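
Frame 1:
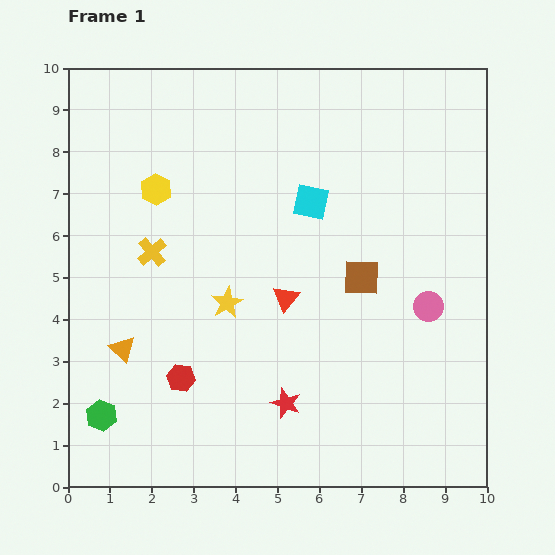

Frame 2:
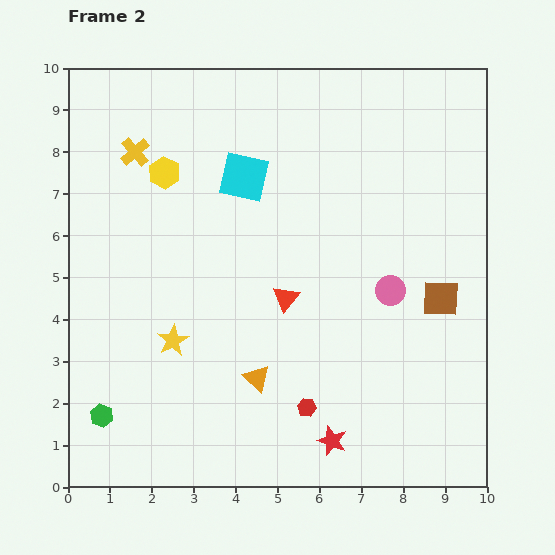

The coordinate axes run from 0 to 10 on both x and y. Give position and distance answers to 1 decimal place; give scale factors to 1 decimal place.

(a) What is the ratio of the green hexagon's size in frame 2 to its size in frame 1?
0.7×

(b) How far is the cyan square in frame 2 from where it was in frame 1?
1.7

The cyan square moved from (5.8, 6.8) to (4.2, 7.4), a distance of √(1.6² + 0.6²) ≈ 1.7.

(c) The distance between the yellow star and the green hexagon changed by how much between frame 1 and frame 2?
-1.5

Distance in frame 1: 4.0. Distance in frame 2: 2.5.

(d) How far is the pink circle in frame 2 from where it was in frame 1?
1.0

The pink circle moved from (8.6, 4.3) to (7.7, 4.7), a distance of √(0.9² + 0.4²) ≈ 1.0.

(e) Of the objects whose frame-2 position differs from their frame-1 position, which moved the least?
the yellow hexagon

(moved 0.4)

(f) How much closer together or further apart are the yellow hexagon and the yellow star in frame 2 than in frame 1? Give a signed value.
+0.8

Distance in frame 1: 3.2. Distance in frame 2: 4.0.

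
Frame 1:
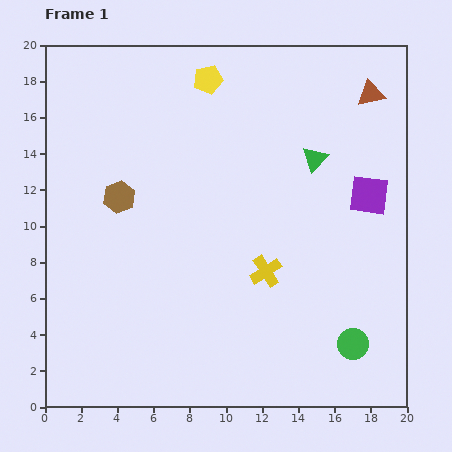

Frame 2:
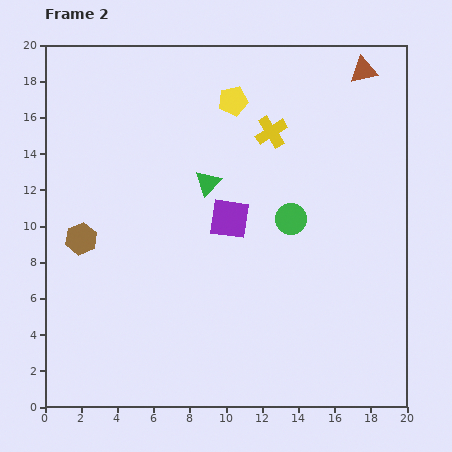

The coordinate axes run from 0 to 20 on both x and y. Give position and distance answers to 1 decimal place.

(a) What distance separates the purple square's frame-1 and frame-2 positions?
7.8

The purple square moved from (17.9, 11.7) to (10.2, 10.4), a distance of √(7.7² + 1.3²) ≈ 7.8.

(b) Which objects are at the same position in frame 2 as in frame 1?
none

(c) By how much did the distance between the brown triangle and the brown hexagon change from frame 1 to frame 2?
+3.2

Distance in frame 1: 15.0. Distance in frame 2: 18.2.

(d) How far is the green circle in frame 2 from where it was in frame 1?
7.7

The green circle moved from (17.0, 3.5) to (13.6, 10.4), a distance of √(3.4² + 6.9²) ≈ 7.7.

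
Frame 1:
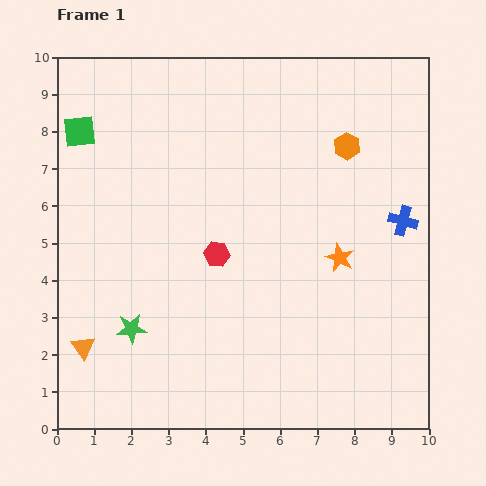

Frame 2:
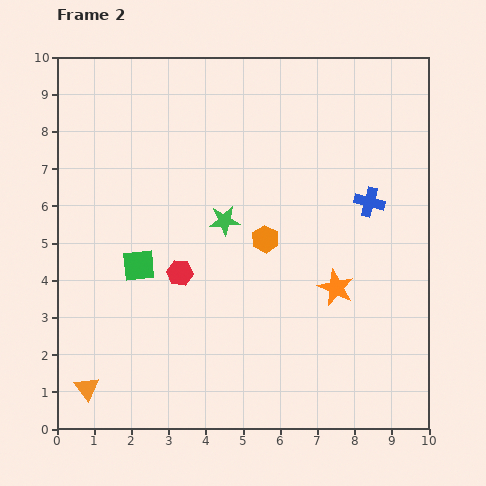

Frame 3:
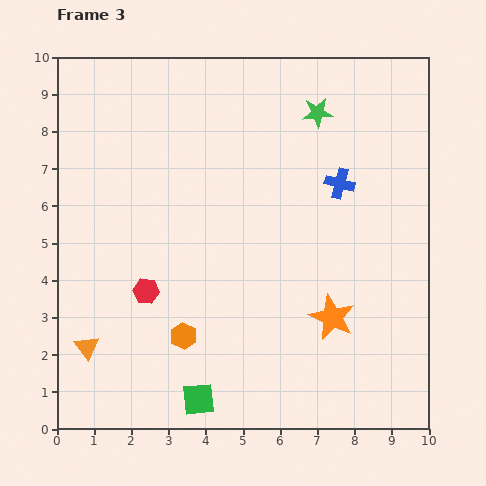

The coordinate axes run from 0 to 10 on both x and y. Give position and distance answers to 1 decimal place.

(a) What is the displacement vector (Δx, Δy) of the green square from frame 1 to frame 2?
(1.6, -3.6)

The green square was at (0.6, 8.0) in frame 1 and (2.2, 4.4) in frame 2.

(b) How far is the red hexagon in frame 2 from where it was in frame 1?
1.1

The red hexagon moved from (4.3, 4.7) to (3.3, 4.2), a distance of √(1.0² + 0.5²) ≈ 1.1.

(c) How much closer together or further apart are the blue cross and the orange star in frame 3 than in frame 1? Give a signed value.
+1.6

Distance in frame 1: 2.0. Distance in frame 3: 3.6.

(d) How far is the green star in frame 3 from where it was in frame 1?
7.7

The green star moved from (2.0, 2.7) to (7.0, 8.5), a distance of √(5.0² + 5.8²) ≈ 7.7.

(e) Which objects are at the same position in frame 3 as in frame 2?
none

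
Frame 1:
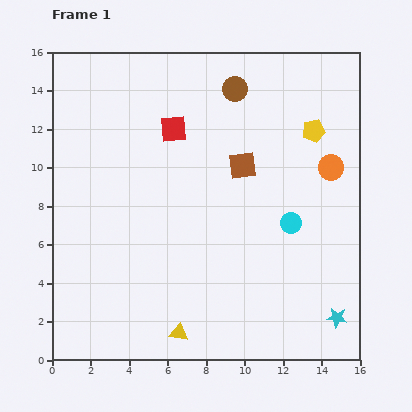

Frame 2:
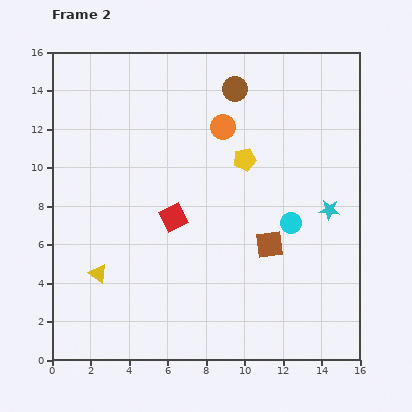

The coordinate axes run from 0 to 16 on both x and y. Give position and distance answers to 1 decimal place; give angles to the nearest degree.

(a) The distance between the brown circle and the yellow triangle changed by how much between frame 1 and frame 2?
-1.1

Distance in frame 1: 13.0. Distance in frame 2: 11.9.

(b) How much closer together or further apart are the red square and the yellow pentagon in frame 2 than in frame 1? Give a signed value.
-2.5

Distance in frame 1: 7.3. Distance in frame 2: 4.8.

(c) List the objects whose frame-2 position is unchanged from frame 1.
the brown circle, the cyan circle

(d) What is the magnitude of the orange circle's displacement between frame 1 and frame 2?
6.0

The orange circle moved from (14.5, 10.0) to (8.9, 12.1), a distance of √(5.6² + 2.1²) ≈ 6.0.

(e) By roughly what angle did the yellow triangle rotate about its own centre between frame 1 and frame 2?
27° clockwise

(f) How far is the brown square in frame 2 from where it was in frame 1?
4.3

The brown square moved from (9.9, 10.1) to (11.3, 6.0), a distance of √(1.4² + 4.1²) ≈ 4.3.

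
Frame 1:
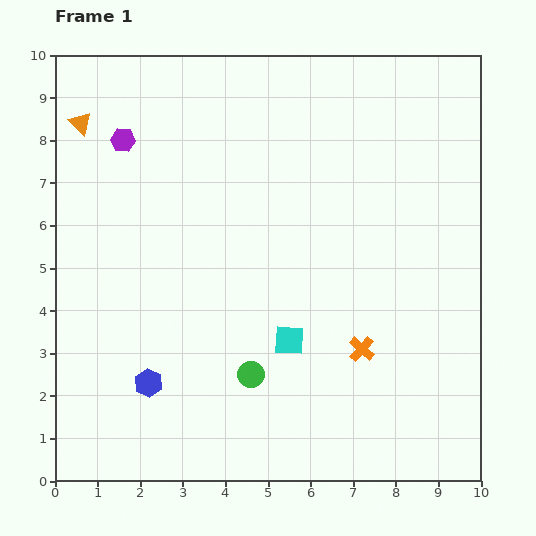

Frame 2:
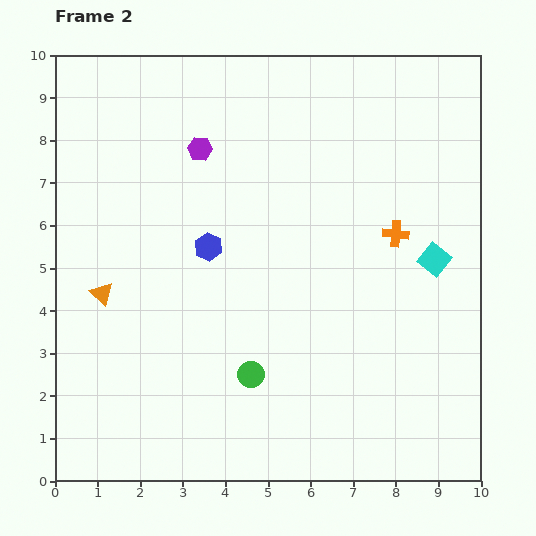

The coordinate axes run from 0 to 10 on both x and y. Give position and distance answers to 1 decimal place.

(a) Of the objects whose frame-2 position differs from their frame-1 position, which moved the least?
the purple hexagon

(moved 1.8)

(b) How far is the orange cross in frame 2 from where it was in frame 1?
2.8

The orange cross moved from (7.2, 3.1) to (8.0, 5.8), a distance of √(0.8² + 2.7²) ≈ 2.8.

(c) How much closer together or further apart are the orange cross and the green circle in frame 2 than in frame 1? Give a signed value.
+2.0

Distance in frame 1: 2.7. Distance in frame 2: 4.7.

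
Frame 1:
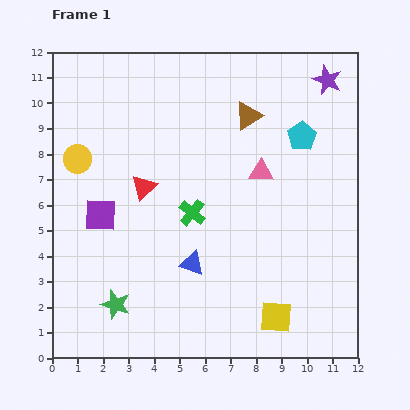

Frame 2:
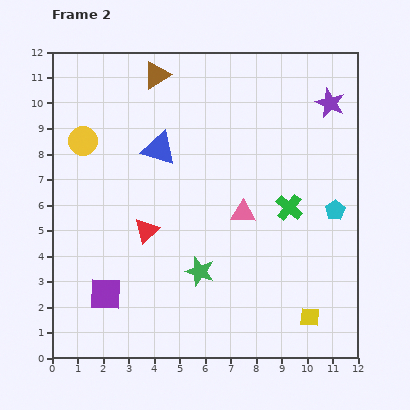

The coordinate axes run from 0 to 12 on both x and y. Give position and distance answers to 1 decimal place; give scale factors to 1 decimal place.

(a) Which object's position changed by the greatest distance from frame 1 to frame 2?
the blue triangle

(moved 4.7; next 3.9)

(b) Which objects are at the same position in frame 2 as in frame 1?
none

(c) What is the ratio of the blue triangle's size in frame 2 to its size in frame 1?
1.4×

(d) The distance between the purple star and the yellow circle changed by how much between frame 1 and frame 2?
-0.5

Distance in frame 1: 10.3. Distance in frame 2: 9.8.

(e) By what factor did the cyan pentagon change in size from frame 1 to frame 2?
0.7×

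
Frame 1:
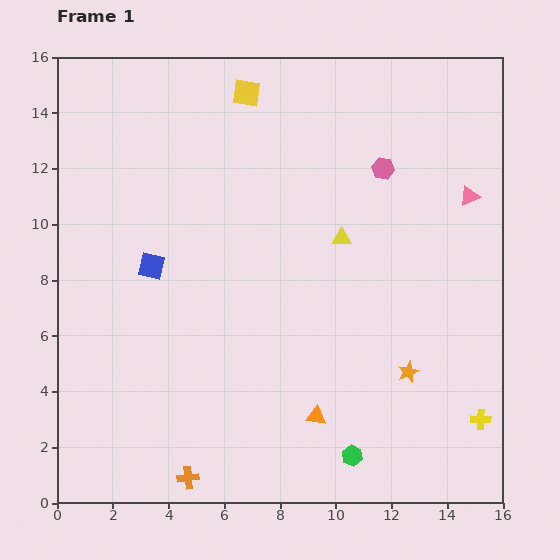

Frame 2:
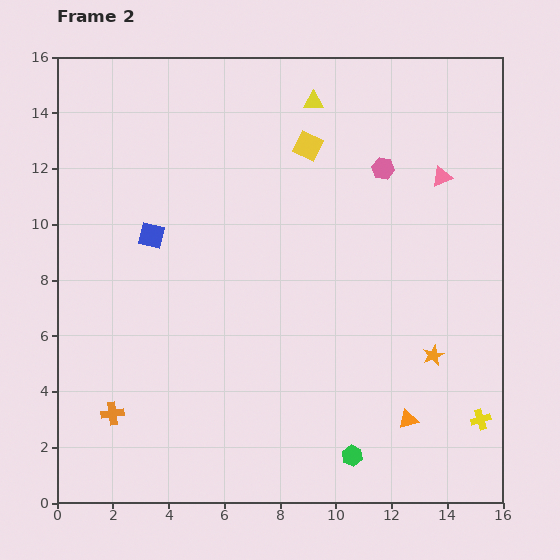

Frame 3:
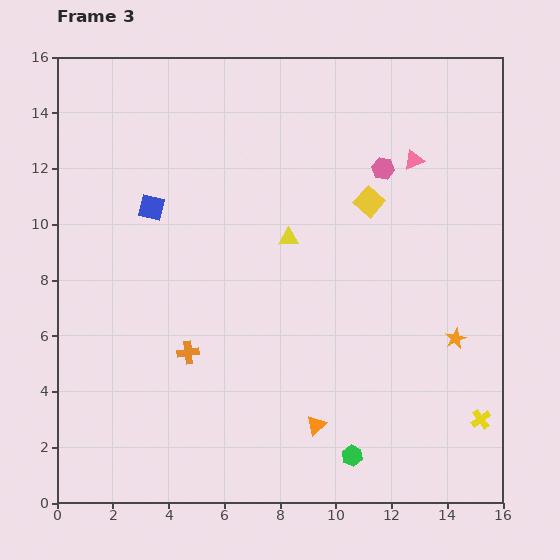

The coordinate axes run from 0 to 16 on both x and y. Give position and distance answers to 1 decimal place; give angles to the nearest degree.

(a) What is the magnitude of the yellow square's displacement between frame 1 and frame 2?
2.9

The yellow square moved from (6.8, 14.7) to (9.0, 12.8), a distance of √(2.2² + 1.9²) ≈ 2.9.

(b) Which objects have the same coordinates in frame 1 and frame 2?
the pink hexagon, the yellow cross, the green hexagon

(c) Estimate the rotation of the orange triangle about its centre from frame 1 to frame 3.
51° counter-clockwise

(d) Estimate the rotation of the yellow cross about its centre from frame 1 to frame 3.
38° counter-clockwise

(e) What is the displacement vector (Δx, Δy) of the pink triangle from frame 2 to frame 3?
(-1.0, 0.6)

The pink triangle was at (13.8, 11.7) in frame 2 and (12.8, 12.3) in frame 3.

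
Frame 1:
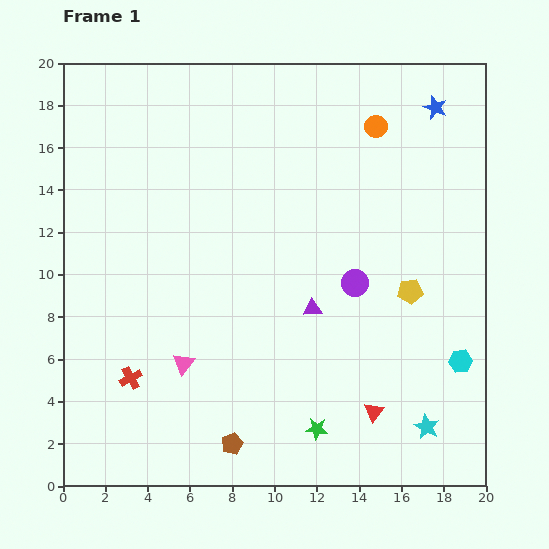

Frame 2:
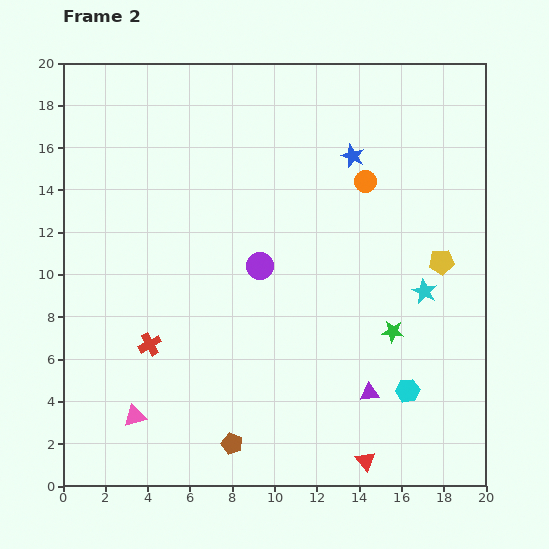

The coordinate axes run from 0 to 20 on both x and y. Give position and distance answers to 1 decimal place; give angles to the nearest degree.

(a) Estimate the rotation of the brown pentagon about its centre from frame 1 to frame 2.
28° counter-clockwise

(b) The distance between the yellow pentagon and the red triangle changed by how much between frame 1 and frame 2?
+4.2

Distance in frame 1: 5.9. Distance in frame 2: 10.1.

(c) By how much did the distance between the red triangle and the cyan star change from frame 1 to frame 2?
+5.9

Distance in frame 1: 2.6. Distance in frame 2: 8.5.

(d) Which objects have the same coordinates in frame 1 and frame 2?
the brown pentagon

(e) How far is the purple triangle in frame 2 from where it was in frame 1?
4.8

The purple triangle moved from (11.8, 8.4) to (14.5, 4.4), a distance of √(2.7² + 4.0²) ≈ 4.8.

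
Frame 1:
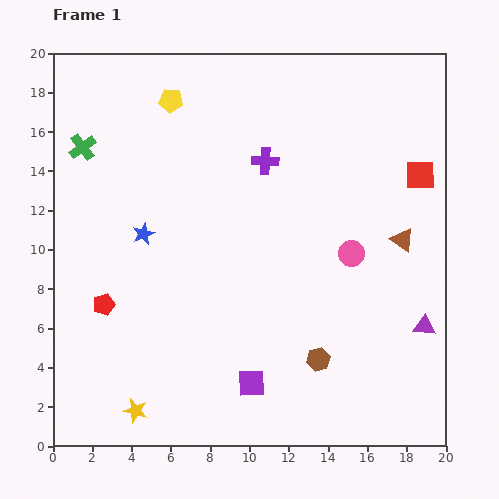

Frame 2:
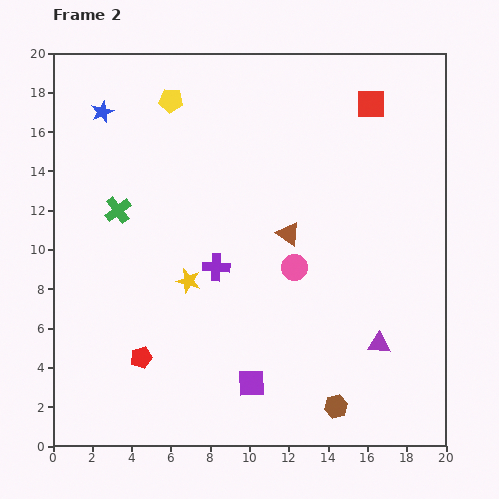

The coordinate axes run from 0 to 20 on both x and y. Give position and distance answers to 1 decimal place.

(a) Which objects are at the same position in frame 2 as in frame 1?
the yellow pentagon, the purple square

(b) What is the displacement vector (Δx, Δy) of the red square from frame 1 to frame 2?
(-2.5, 3.6)

The red square was at (18.7, 13.8) in frame 1 and (16.2, 17.4) in frame 2.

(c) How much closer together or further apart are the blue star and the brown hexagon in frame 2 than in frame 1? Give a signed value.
+8.1

Distance in frame 1: 11.0. Distance in frame 2: 19.1.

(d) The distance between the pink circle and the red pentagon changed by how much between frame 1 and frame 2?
-3.8

Distance in frame 1: 12.9. Distance in frame 2: 9.1.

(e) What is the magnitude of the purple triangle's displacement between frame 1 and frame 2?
2.5

The purple triangle moved from (18.9, 6.1) to (16.6, 5.2), a distance of √(2.3² + 0.9²) ≈ 2.5.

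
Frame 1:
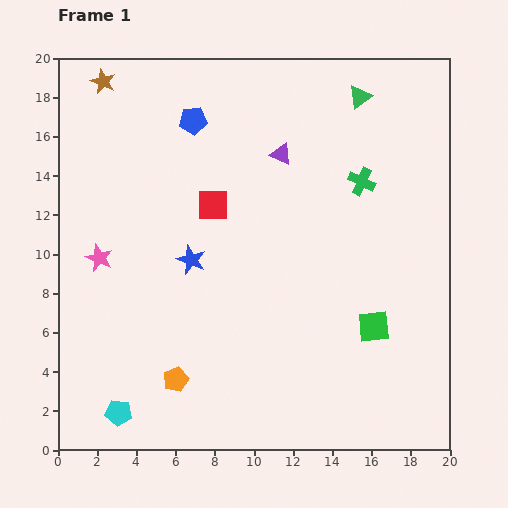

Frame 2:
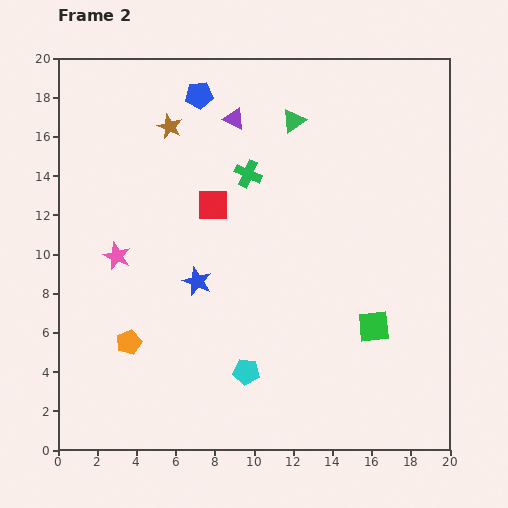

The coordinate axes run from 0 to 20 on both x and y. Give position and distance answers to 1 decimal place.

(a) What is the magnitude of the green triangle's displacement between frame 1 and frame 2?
3.6

The green triangle moved from (15.4, 18.0) to (12.0, 16.8), a distance of √(3.4² + 1.2²) ≈ 3.6.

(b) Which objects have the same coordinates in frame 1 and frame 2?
the green square, the red square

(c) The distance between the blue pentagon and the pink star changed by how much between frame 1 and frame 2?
+0.7

Distance in frame 1: 8.5. Distance in frame 2: 9.2.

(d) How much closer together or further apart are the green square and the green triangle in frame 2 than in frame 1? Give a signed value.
-0.4

Distance in frame 1: 11.7. Distance in frame 2: 11.3.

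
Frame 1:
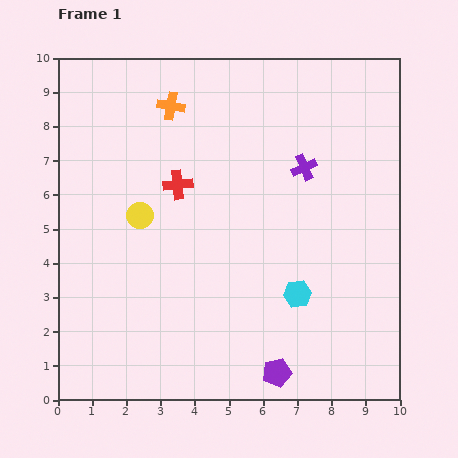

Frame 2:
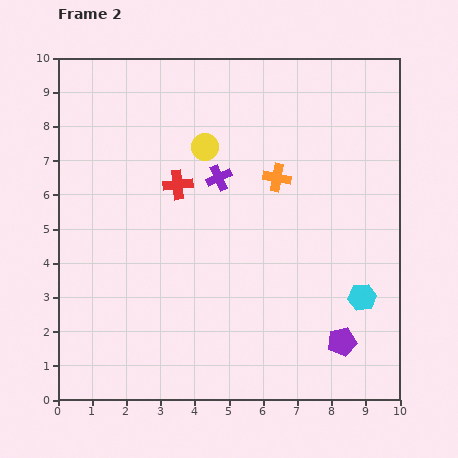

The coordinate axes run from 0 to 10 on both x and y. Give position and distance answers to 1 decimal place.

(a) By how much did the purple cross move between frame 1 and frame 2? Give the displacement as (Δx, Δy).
(-2.5, -0.3)

The purple cross was at (7.2, 6.8) in frame 1 and (4.7, 6.5) in frame 2.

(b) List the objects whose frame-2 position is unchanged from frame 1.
the red cross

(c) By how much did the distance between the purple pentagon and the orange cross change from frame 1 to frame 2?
-3.2

Distance in frame 1: 8.4. Distance in frame 2: 5.2.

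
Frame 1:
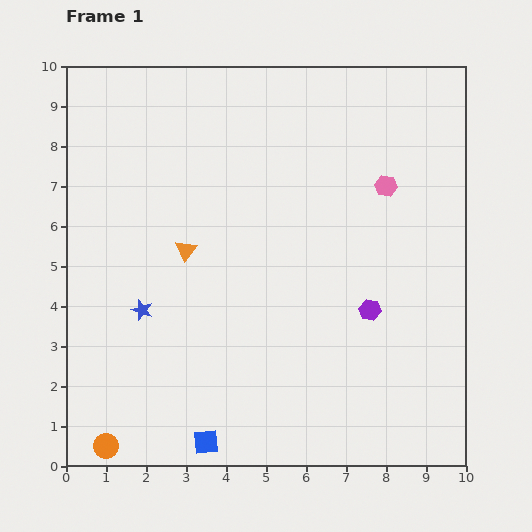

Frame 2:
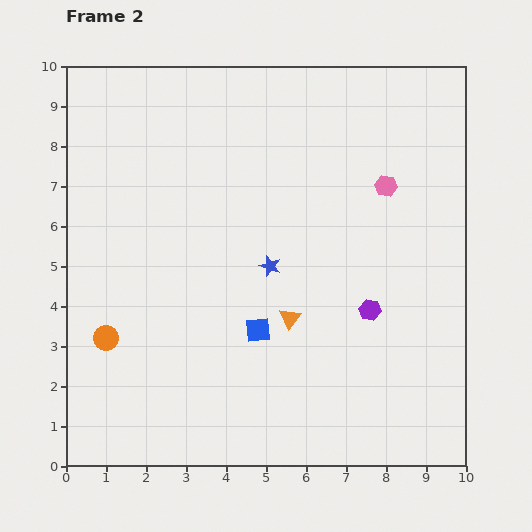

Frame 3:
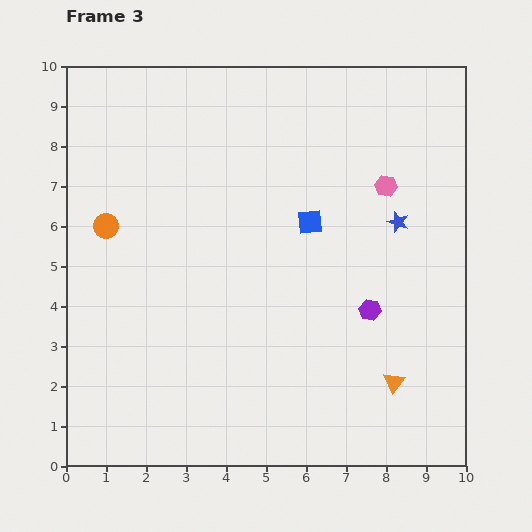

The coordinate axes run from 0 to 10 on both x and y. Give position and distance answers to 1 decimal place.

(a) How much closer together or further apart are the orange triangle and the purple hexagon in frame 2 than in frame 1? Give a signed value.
-2.8

Distance in frame 1: 4.8. Distance in frame 2: 2.0.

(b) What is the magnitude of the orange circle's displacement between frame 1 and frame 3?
5.5

The orange circle moved from (1.0, 0.5) to (1.0, 6.0), a distance of √(0.0² + 5.5²) ≈ 5.5.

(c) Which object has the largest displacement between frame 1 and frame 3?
the blue star

(moved 6.8; next 6.2)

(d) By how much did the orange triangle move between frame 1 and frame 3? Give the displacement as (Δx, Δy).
(5.2, -3.3)

The orange triangle was at (3.0, 5.4) in frame 1 and (8.2, 2.1) in frame 3.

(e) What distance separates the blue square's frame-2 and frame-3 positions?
3.0

The blue square moved from (4.8, 3.4) to (6.1, 6.1), a distance of √(1.3² + 2.7²) ≈ 3.0.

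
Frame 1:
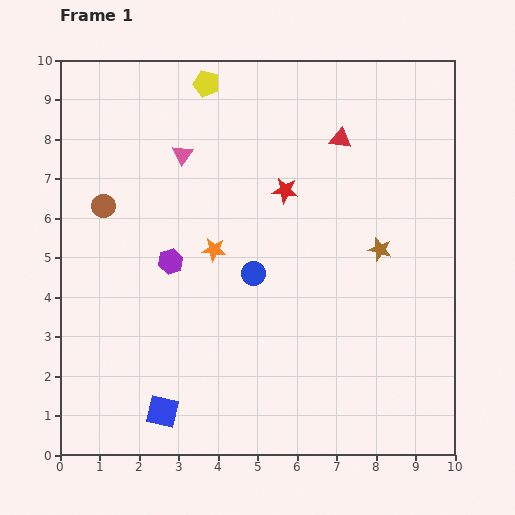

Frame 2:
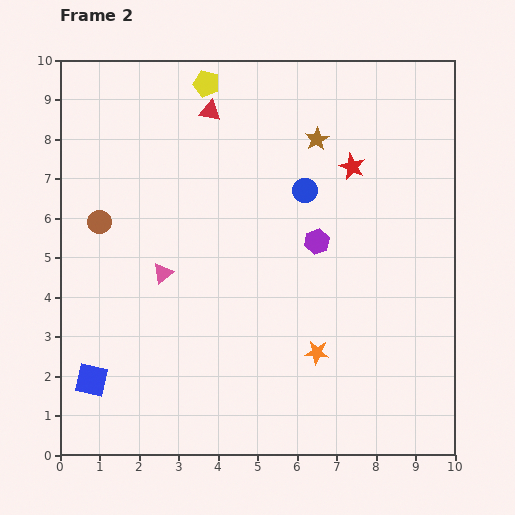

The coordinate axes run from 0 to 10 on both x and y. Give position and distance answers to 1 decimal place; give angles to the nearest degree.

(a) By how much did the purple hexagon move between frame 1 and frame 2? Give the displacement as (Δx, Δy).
(3.7, 0.5)

The purple hexagon was at (2.8, 4.9) in frame 1 and (6.5, 5.4) in frame 2.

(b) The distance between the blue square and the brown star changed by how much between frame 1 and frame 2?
+1.4

Distance in frame 1: 6.9. Distance in frame 2: 8.3.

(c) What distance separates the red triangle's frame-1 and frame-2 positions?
3.4

The red triangle moved from (7.1, 8.0) to (3.8, 8.7), a distance of √(3.3² + 0.7²) ≈ 3.4.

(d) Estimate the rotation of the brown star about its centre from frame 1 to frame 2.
27° clockwise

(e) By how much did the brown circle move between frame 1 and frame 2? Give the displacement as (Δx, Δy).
(-0.1, -0.4)

The brown circle was at (1.1, 6.3) in frame 1 and (1.0, 5.9) in frame 2.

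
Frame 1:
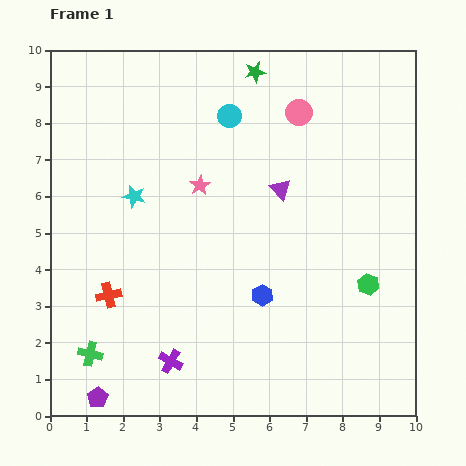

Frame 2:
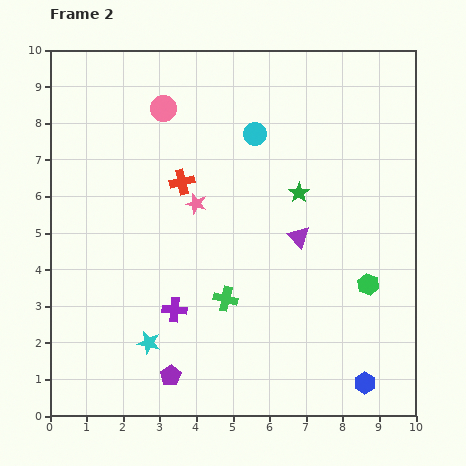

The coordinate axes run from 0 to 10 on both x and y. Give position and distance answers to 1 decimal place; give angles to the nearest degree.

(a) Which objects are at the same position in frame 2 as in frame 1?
the green hexagon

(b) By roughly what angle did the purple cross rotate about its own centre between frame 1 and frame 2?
24° counter-clockwise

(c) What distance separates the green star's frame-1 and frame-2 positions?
3.5

The green star moved from (5.6, 9.4) to (6.8, 6.1), a distance of √(1.2² + 3.3²) ≈ 3.5.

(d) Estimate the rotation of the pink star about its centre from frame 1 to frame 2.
26° counter-clockwise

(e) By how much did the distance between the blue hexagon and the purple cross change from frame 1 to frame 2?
+2.5

Distance in frame 1: 3.1. Distance in frame 2: 5.6.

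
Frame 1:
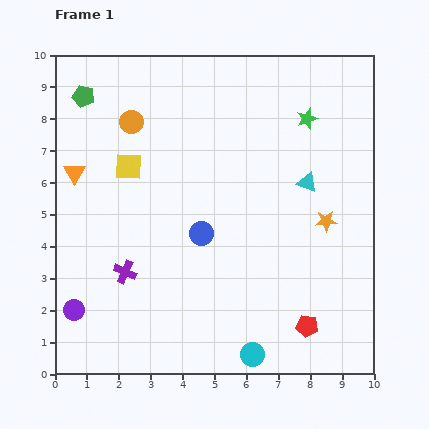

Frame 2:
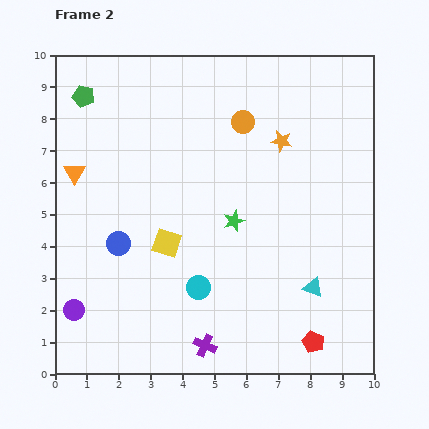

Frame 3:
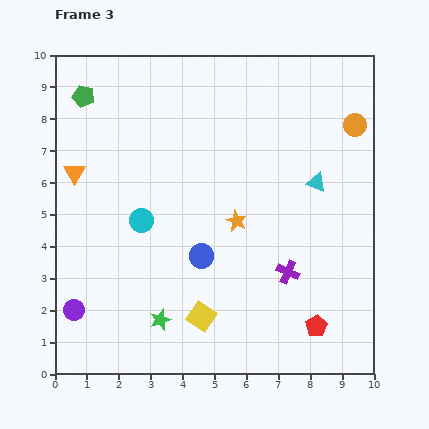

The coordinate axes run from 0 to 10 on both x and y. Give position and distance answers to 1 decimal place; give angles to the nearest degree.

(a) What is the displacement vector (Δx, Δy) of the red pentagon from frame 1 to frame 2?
(0.2, -0.5)

The red pentagon was at (7.9, 1.5) in frame 1 and (8.1, 1.0) in frame 2.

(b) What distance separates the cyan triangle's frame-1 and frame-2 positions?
3.3

The cyan triangle moved from (7.9, 6.0) to (8.1, 2.7), a distance of √(0.2² + 3.3²) ≈ 3.3.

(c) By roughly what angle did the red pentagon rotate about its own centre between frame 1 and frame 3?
30° clockwise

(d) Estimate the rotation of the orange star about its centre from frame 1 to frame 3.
30° clockwise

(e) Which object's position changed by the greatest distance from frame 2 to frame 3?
the green star

(moved 3.9; next 3.5)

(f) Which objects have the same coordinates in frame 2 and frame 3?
the orange triangle, the purple circle, the green pentagon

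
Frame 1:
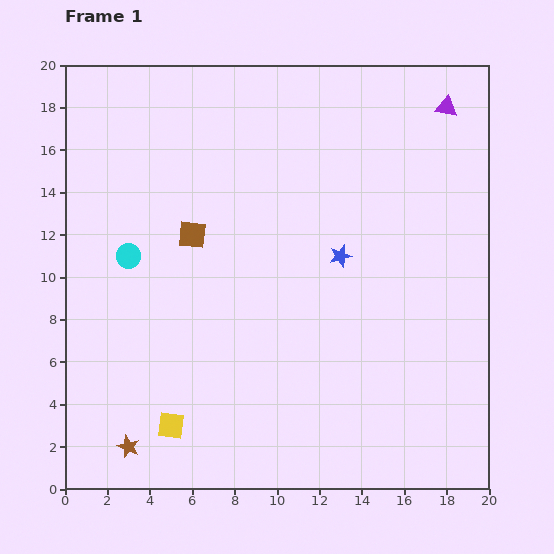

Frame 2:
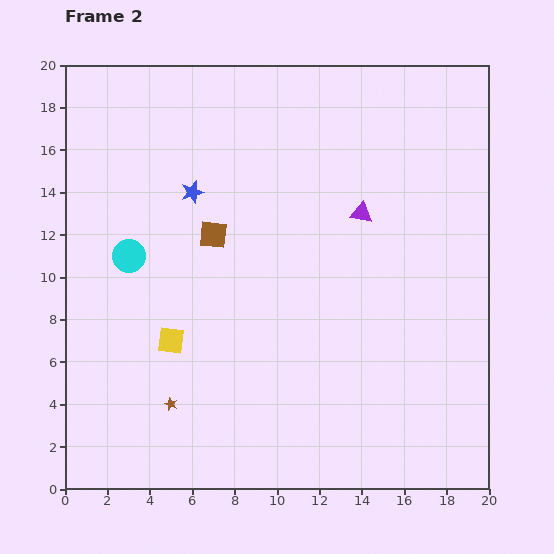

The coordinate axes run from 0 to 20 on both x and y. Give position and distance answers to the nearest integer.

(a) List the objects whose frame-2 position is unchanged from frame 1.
the cyan circle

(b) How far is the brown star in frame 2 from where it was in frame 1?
3

The brown star moved from (3, 2) to (5, 4), a distance of √(2² + 2²) ≈ 3.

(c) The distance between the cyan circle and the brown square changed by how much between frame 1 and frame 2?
+1

Distance in frame 1: 3. Distance in frame 2: 4.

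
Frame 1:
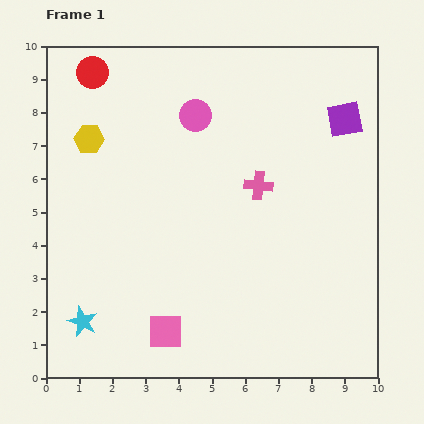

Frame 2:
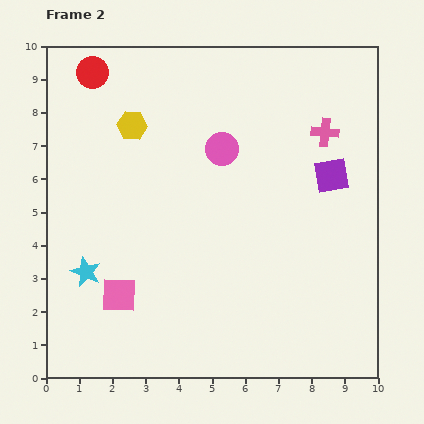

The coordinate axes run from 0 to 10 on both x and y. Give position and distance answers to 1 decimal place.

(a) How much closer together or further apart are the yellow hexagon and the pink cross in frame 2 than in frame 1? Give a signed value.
+0.5

Distance in frame 1: 5.3. Distance in frame 2: 5.8.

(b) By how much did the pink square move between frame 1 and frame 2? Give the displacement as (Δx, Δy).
(-1.4, 1.1)

The pink square was at (3.6, 1.4) in frame 1 and (2.2, 2.5) in frame 2.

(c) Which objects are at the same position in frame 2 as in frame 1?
the red circle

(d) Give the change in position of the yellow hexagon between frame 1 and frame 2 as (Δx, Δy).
(1.3, 0.4)

The yellow hexagon was at (1.3, 7.2) in frame 1 and (2.6, 7.6) in frame 2.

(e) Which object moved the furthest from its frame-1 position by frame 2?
the pink cross

(moved 2.6; next 1.8)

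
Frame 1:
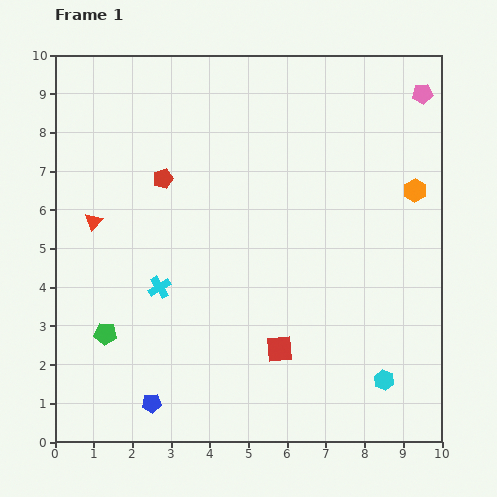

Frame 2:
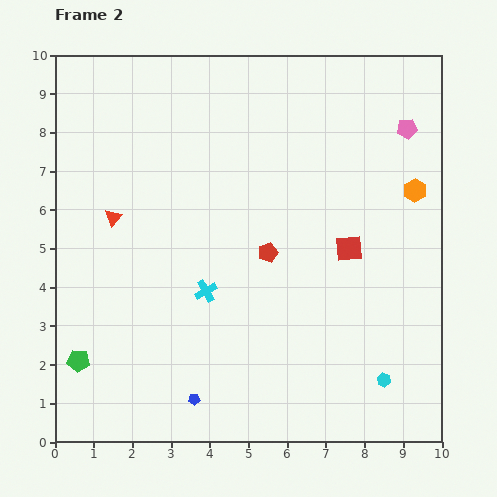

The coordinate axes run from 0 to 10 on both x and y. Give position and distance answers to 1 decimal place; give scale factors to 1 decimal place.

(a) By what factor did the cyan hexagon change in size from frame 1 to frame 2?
0.7×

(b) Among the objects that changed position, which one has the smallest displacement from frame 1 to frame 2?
the red triangle

(moved 0.5)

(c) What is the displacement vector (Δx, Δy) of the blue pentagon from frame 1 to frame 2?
(1.1, 0.1)

The blue pentagon was at (2.5, 1.0) in frame 1 and (3.6, 1.1) in frame 2.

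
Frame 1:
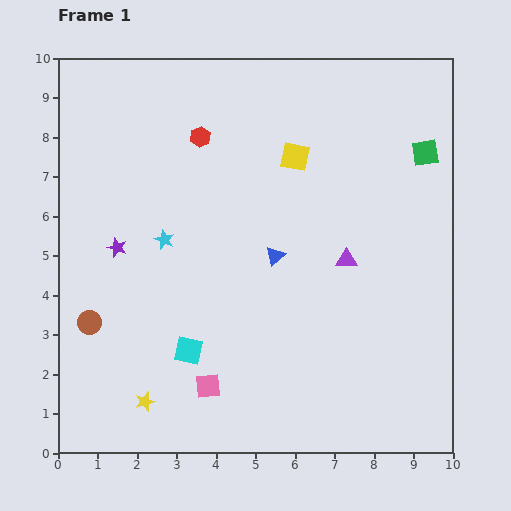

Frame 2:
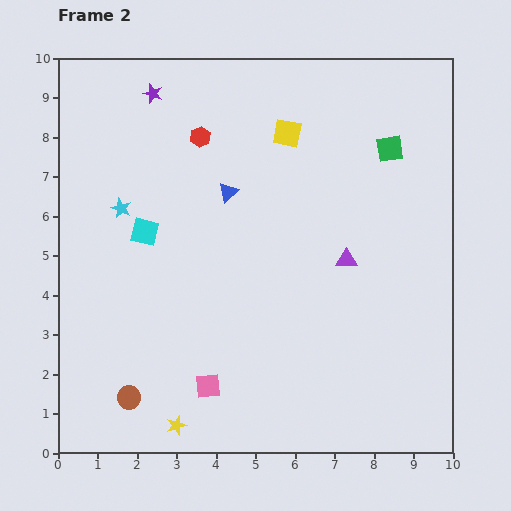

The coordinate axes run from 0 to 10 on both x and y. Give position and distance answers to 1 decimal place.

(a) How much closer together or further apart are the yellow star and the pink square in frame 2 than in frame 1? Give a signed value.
-0.3

Distance in frame 1: 1.6. Distance in frame 2: 1.3.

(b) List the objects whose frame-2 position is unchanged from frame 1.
the purple triangle, the red hexagon, the pink square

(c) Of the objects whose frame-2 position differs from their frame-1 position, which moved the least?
the yellow square

(moved 0.6)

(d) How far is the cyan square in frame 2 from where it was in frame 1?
3.2

The cyan square moved from (3.3, 2.6) to (2.2, 5.6), a distance of √(1.1² + 3.0²) ≈ 3.2.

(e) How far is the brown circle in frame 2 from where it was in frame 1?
2.1

The brown circle moved from (0.8, 3.3) to (1.8, 1.4), a distance of √(1.0² + 1.9²) ≈ 2.1.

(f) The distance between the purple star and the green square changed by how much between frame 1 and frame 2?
-2.0

Distance in frame 1: 8.2. Distance in frame 2: 6.2.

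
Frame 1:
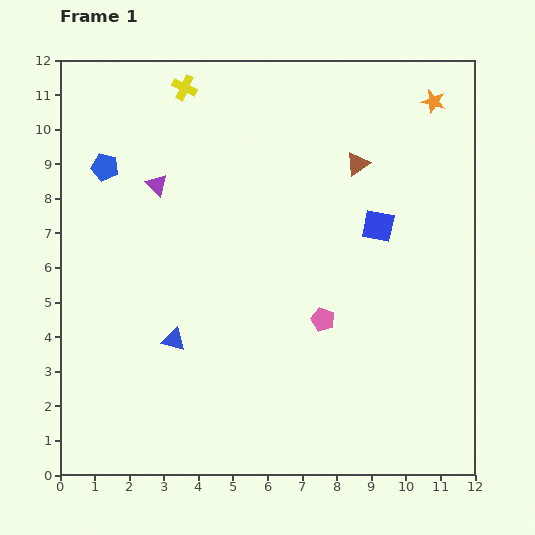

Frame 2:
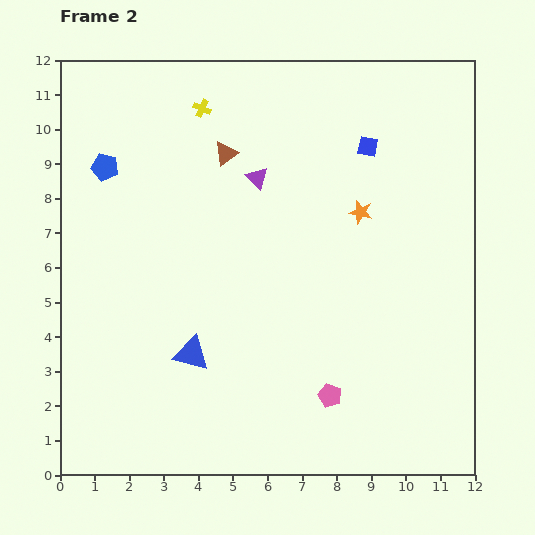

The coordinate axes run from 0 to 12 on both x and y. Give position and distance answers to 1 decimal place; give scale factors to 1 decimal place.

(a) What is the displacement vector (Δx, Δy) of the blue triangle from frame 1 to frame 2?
(0.5, -0.4)

The blue triangle was at (3.3, 3.9) in frame 1 and (3.8, 3.5) in frame 2.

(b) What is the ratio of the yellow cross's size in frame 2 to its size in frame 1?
0.7×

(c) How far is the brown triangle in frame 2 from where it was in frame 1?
3.8

The brown triangle moved from (8.6, 9.0) to (4.8, 9.3), a distance of √(3.8² + 0.3²) ≈ 3.8.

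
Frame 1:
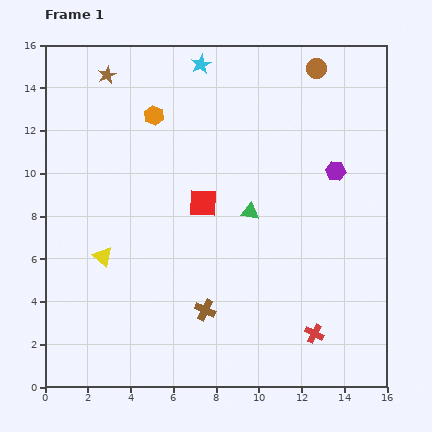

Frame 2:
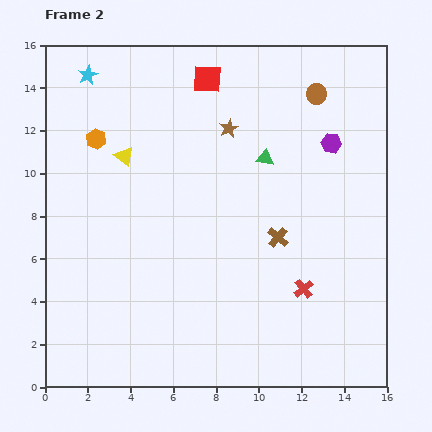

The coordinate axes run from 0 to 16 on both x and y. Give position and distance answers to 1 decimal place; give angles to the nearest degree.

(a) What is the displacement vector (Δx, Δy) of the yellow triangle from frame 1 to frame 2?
(1.0, 4.7)

The yellow triangle was at (2.7, 6.1) in frame 1 and (3.7, 10.8) in frame 2.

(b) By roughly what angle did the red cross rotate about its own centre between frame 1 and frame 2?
24° clockwise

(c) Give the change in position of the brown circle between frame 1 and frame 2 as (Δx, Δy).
(0.0, -1.2)

The brown circle was at (12.7, 14.9) in frame 1 and (12.7, 13.7) in frame 2.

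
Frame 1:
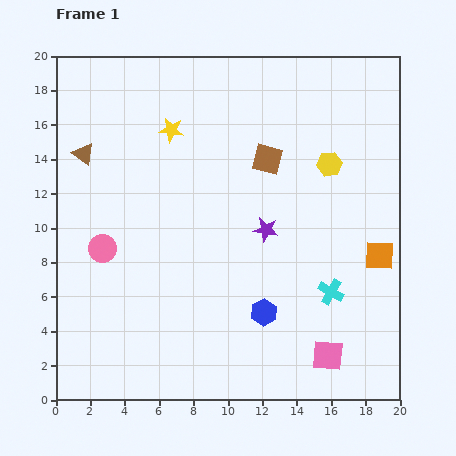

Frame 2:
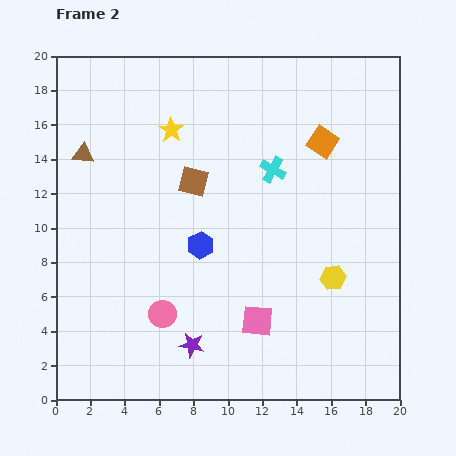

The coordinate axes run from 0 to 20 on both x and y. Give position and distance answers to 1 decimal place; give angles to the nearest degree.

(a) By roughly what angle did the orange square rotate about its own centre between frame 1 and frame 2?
32° clockwise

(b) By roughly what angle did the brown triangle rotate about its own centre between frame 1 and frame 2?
30° counter-clockwise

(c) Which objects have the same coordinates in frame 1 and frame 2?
the brown triangle, the yellow star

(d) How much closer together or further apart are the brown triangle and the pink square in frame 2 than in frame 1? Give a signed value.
-4.4

Distance in frame 1: 18.4. Distance in frame 2: 14.0.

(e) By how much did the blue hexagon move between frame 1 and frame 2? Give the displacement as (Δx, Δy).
(-3.7, 3.9)

The blue hexagon was at (12.1, 5.1) in frame 1 and (8.4, 9.0) in frame 2.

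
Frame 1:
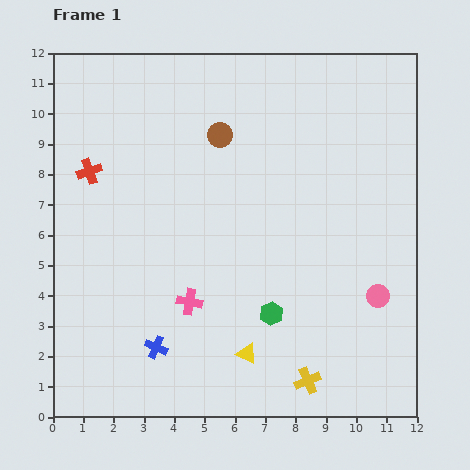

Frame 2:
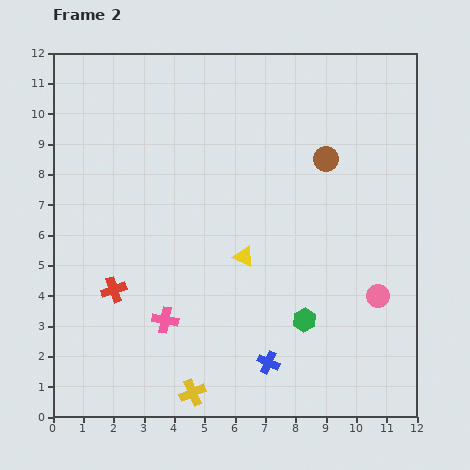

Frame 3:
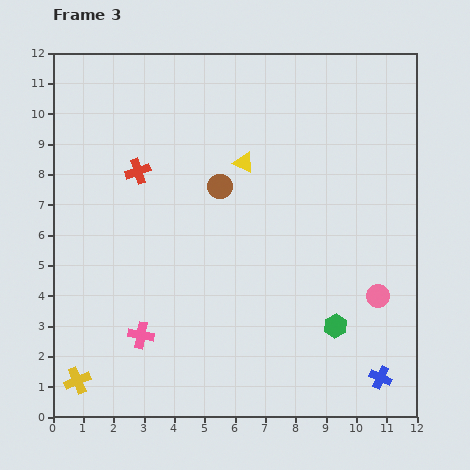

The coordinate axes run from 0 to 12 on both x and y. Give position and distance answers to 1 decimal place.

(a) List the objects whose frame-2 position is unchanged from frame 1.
the pink circle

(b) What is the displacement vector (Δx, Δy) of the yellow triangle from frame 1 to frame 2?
(-0.1, 3.2)

The yellow triangle was at (6.4, 2.1) in frame 1 and (6.3, 5.3) in frame 2.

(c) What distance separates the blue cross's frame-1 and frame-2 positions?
3.7

The blue cross moved from (3.4, 2.3) to (7.1, 1.8), a distance of √(3.7² + 0.5²) ≈ 3.7.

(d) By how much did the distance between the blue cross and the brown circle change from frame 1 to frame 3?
+0.9

Distance in frame 1: 7.3. Distance in frame 3: 8.2.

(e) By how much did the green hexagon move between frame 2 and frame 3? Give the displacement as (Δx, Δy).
(1.0, -0.2)

The green hexagon was at (8.3, 3.2) in frame 2 and (9.3, 3.0) in frame 3.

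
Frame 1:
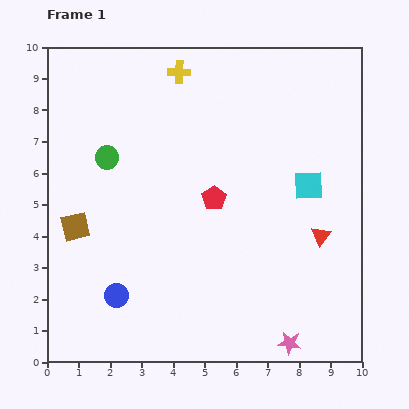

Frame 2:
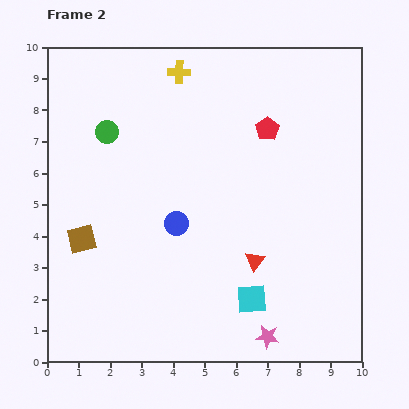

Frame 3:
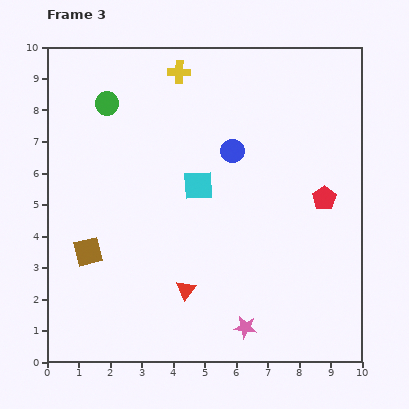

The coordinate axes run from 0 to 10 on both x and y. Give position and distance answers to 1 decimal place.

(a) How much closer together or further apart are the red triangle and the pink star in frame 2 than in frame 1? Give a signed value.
-1.1

Distance in frame 1: 3.5. Distance in frame 2: 2.4.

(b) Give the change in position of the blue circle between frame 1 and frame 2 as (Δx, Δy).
(1.9, 2.3)

The blue circle was at (2.2, 2.1) in frame 1 and (4.1, 4.4) in frame 2.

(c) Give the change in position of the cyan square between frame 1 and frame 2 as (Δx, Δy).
(-1.8, -3.6)

The cyan square was at (8.3, 5.6) in frame 1 and (6.5, 2.0) in frame 2.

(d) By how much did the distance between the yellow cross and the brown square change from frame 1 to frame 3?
+0.5

Distance in frame 1: 5.9. Distance in frame 3: 6.4.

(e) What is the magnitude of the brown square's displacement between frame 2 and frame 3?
0.4

The brown square moved from (1.1, 3.9) to (1.3, 3.5), a distance of √(0.2² + 0.4²) ≈ 0.4.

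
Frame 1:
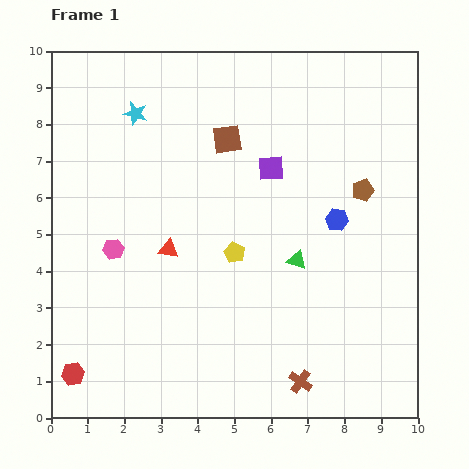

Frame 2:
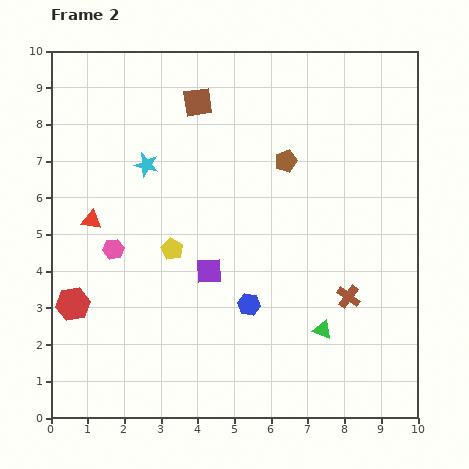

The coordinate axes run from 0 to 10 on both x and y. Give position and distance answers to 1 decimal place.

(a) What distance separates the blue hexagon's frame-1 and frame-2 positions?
3.3

The blue hexagon moved from (7.8, 5.4) to (5.4, 3.1), a distance of √(2.4² + 2.3²) ≈ 3.3.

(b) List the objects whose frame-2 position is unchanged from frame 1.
the pink hexagon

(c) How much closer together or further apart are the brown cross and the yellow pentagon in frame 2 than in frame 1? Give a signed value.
+1.1

Distance in frame 1: 3.9. Distance in frame 2: 5.0.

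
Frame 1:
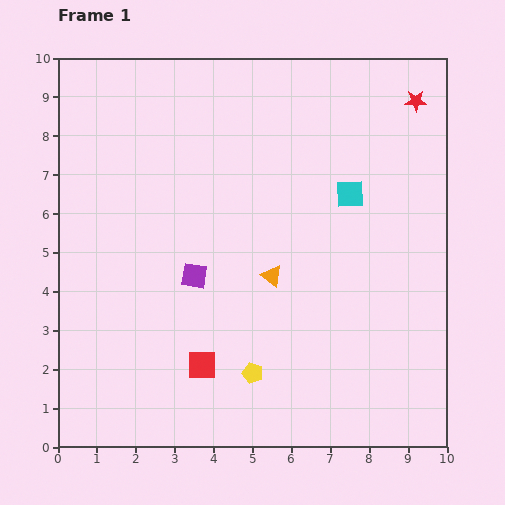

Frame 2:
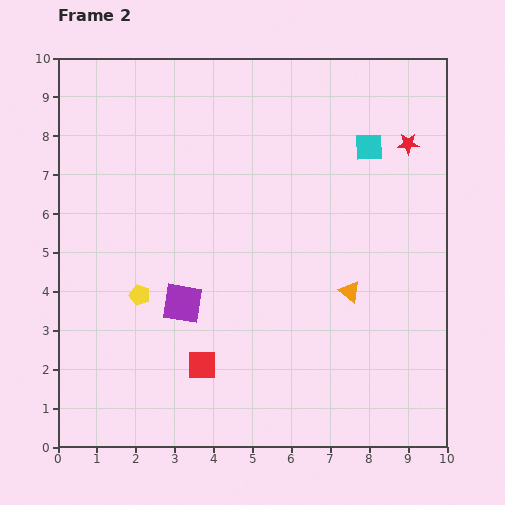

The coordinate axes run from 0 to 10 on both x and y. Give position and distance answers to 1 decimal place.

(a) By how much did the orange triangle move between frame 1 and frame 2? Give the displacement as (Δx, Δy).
(2.0, -0.4)

The orange triangle was at (5.5, 4.4) in frame 1 and (7.5, 4.0) in frame 2.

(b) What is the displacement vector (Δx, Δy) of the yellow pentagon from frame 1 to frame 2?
(-2.9, 2.0)

The yellow pentagon was at (5.0, 1.9) in frame 1 and (2.1, 3.9) in frame 2.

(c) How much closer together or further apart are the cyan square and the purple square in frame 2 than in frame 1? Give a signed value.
+1.7

Distance in frame 1: 4.5. Distance in frame 2: 6.2.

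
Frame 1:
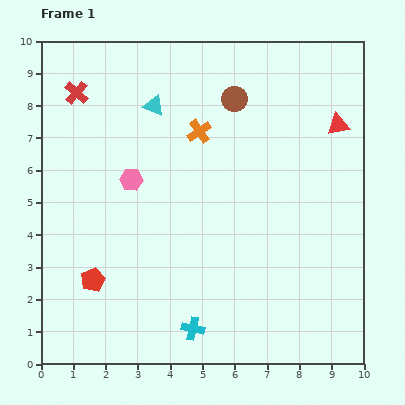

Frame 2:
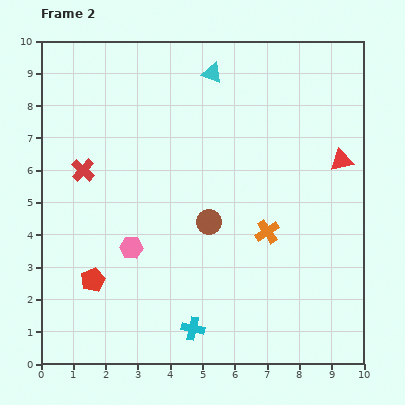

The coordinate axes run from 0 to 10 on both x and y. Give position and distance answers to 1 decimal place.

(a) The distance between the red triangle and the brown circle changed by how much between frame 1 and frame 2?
+1.2

Distance in frame 1: 3.3. Distance in frame 2: 4.5.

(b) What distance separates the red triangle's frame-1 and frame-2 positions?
1.1

The red triangle moved from (9.2, 7.4) to (9.3, 6.3), a distance of √(0.1² + 1.1²) ≈ 1.1.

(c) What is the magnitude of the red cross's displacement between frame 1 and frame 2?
2.4

The red cross moved from (1.1, 8.4) to (1.3, 6.0), a distance of √(0.2² + 2.4²) ≈ 2.4.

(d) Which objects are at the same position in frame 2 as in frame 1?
the cyan cross, the red pentagon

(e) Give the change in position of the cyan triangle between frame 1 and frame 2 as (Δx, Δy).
(1.8, 1.0)

The cyan triangle was at (3.5, 8.0) in frame 1 and (5.3, 9.0) in frame 2.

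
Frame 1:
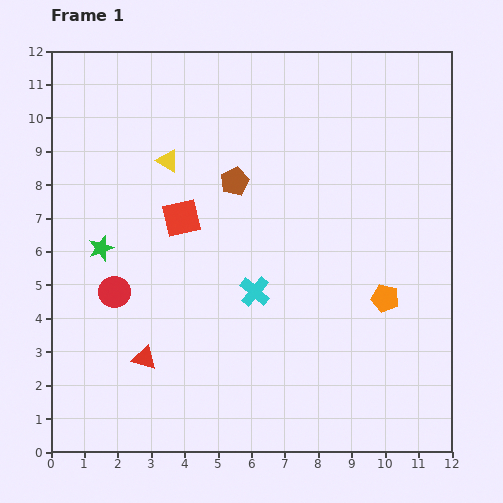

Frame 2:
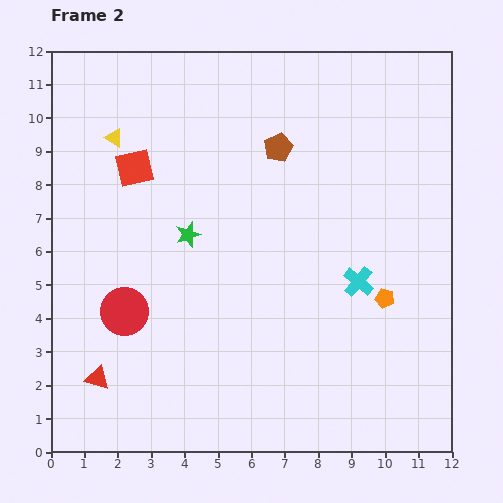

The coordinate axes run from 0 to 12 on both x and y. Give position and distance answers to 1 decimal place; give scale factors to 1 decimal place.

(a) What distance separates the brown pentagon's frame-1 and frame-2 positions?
1.6

The brown pentagon moved from (5.5, 8.1) to (6.8, 9.1), a distance of √(1.3² + 1.0²) ≈ 1.6.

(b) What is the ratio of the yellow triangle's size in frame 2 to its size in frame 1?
0.8×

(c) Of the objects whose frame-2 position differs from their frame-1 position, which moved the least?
the red circle

(moved 0.7)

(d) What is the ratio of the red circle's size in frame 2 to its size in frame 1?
1.5×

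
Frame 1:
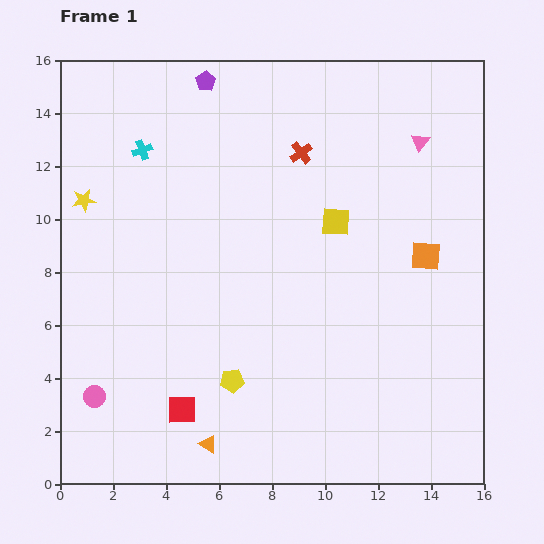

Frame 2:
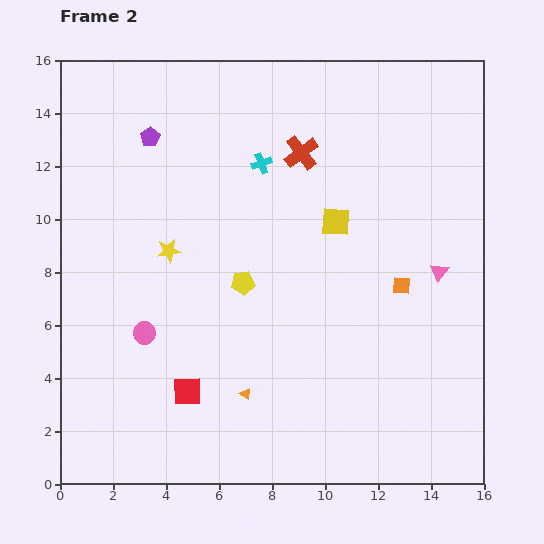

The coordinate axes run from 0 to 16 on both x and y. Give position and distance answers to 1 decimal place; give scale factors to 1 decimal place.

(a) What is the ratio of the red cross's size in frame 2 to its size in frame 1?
1.6×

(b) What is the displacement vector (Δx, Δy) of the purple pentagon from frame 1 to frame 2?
(-2.1, -2.1)

The purple pentagon was at (5.5, 15.2) in frame 1 and (3.4, 13.1) in frame 2.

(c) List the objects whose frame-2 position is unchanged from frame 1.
the red cross, the yellow square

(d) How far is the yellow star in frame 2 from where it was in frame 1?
3.7

The yellow star moved from (0.9, 10.7) to (4.1, 8.8), a distance of √(3.2² + 1.9²) ≈ 3.7.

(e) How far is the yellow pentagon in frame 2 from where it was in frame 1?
3.7

The yellow pentagon moved from (6.5, 3.9) to (6.9, 7.6), a distance of √(0.4² + 3.7²) ≈ 3.7.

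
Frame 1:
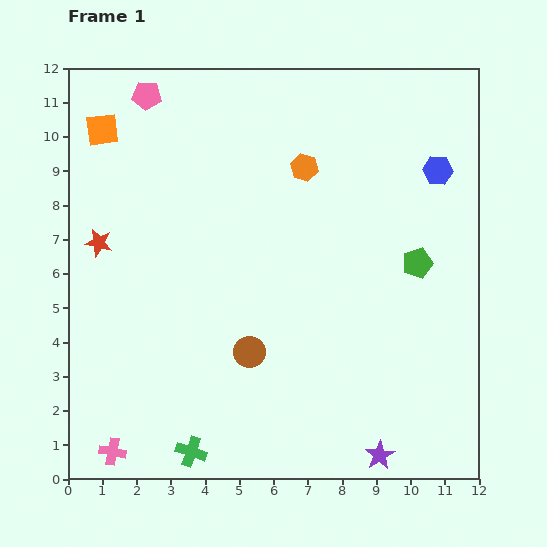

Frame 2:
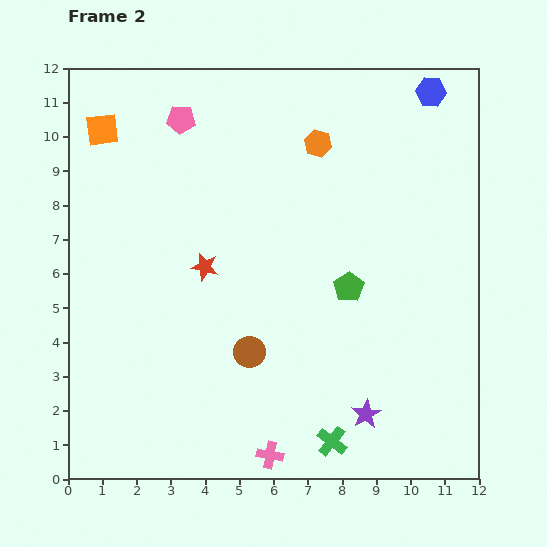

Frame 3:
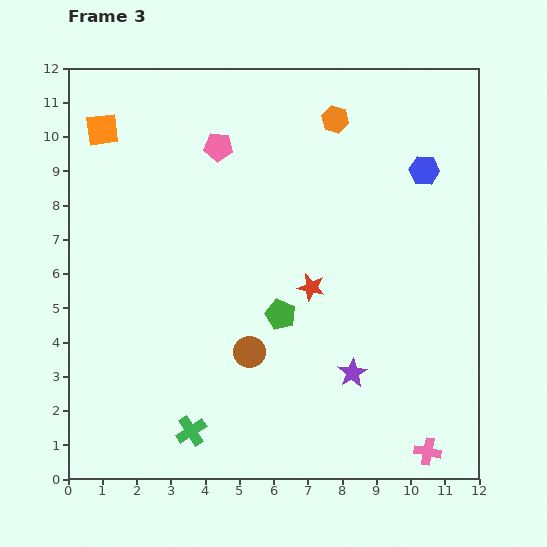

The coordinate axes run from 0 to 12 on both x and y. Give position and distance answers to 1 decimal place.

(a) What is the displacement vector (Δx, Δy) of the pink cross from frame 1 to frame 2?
(4.6, -0.1)

The pink cross was at (1.3, 0.8) in frame 1 and (5.9, 0.7) in frame 2.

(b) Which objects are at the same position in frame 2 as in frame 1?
the orange square, the brown circle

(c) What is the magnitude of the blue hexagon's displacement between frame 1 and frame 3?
0.4

The blue hexagon moved from (10.8, 9.0) to (10.4, 9.0), a distance of √(0.4² + 0.0²) ≈ 0.4.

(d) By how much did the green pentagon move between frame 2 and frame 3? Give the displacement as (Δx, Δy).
(-2.0, -0.8)

The green pentagon was at (8.2, 5.6) in frame 2 and (6.2, 4.8) in frame 3.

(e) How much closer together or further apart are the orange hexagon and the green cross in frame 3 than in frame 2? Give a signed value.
+1.3

Distance in frame 2: 8.7. Distance in frame 3: 10.0.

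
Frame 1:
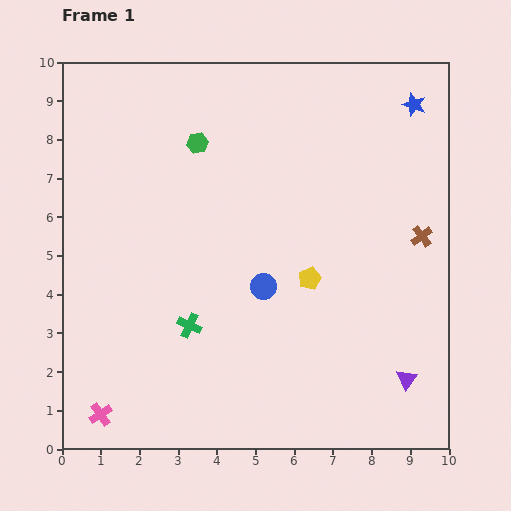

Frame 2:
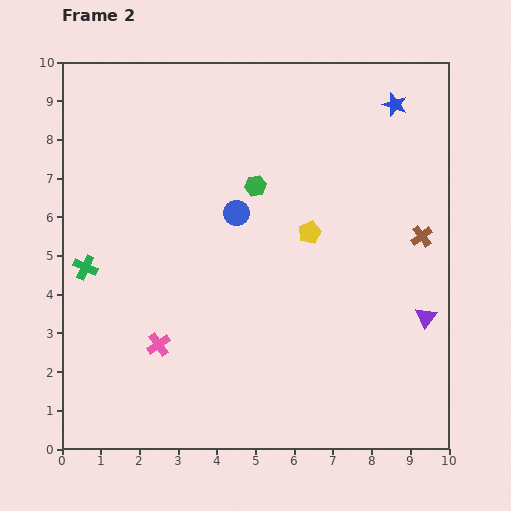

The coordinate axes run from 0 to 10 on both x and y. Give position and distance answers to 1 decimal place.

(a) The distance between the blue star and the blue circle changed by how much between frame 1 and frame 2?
-1.1

Distance in frame 1: 6.1. Distance in frame 2: 5.0.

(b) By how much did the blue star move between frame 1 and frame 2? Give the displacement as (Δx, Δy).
(-0.5, 0.0)

The blue star was at (9.1, 8.9) in frame 1 and (8.6, 8.9) in frame 2.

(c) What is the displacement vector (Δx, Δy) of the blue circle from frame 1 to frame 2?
(-0.7, 1.9)

The blue circle was at (5.2, 4.2) in frame 1 and (4.5, 6.1) in frame 2.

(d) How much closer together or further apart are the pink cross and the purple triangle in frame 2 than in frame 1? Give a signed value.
-1.1

Distance in frame 1: 8.0. Distance in frame 2: 6.9.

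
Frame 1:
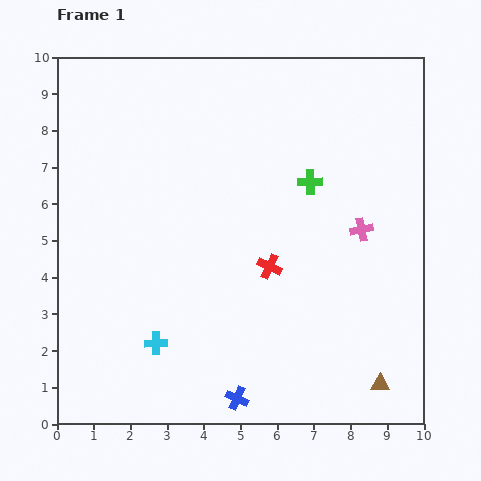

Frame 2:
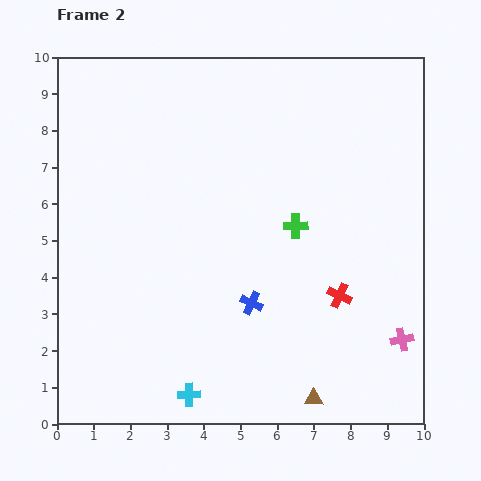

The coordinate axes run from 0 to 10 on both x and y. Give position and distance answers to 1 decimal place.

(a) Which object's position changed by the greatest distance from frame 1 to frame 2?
the pink cross

(moved 3.2; next 2.6)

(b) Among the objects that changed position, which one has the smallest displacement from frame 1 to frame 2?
the green cross

(moved 1.3)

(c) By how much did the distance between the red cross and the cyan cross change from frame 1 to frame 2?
+1.2

Distance in frame 1: 3.7. Distance in frame 2: 4.9.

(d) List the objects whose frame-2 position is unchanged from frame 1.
none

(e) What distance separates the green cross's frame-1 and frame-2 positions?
1.3

The green cross moved from (6.9, 6.6) to (6.5, 5.4), a distance of √(0.4² + 1.2²) ≈ 1.3.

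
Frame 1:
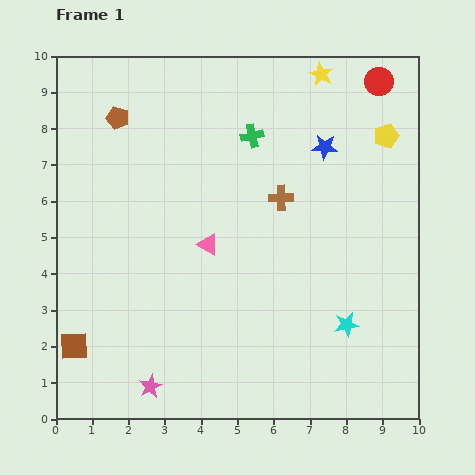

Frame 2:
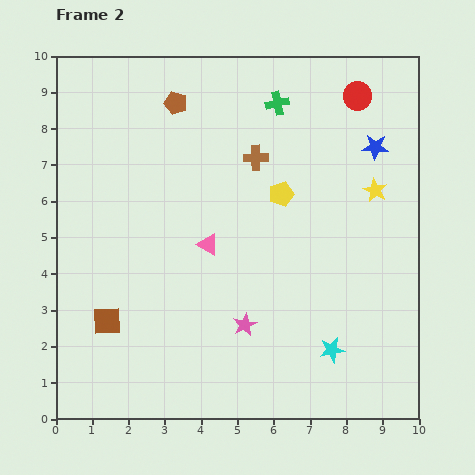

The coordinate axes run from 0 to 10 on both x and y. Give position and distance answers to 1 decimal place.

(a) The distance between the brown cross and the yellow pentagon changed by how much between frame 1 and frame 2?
-2.2

Distance in frame 1: 3.4. Distance in frame 2: 1.2.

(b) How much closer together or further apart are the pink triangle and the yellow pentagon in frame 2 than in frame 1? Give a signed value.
-3.3

Distance in frame 1: 5.7. Distance in frame 2: 2.4.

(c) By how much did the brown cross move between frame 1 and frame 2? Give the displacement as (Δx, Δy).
(-0.7, 1.1)

The brown cross was at (6.2, 6.1) in frame 1 and (5.5, 7.2) in frame 2.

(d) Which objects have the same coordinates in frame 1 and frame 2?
the pink triangle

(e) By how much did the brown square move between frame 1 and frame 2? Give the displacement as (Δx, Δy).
(0.9, 0.7)

The brown square was at (0.5, 2.0) in frame 1 and (1.4, 2.7) in frame 2.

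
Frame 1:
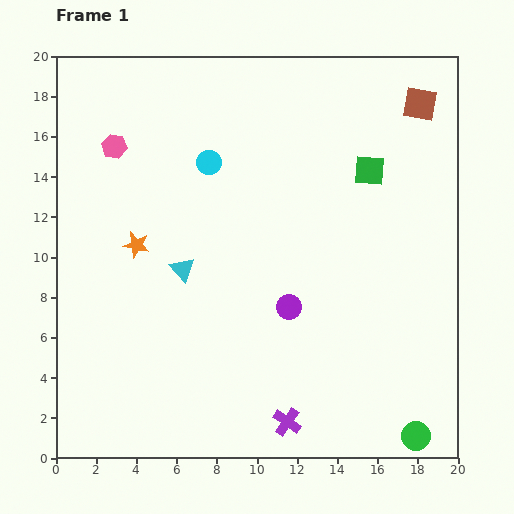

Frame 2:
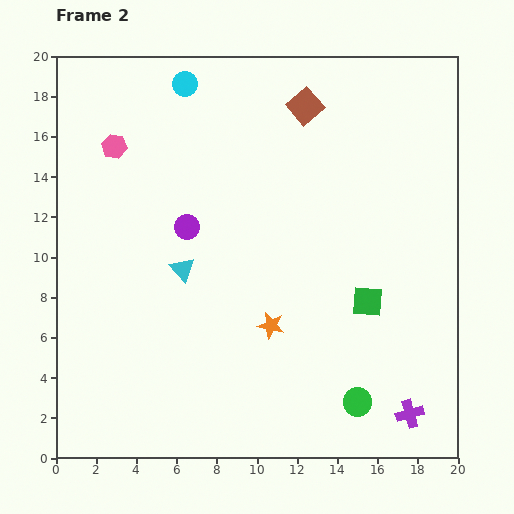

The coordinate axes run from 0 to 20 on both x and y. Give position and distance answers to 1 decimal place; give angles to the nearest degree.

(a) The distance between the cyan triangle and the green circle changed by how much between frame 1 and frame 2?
-3.4

Distance in frame 1: 14.3. Distance in frame 2: 10.9.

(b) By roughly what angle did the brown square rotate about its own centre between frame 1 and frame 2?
39° clockwise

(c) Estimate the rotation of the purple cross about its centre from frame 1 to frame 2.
39° clockwise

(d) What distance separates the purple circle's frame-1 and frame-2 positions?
6.5

The purple circle moved from (11.6, 7.5) to (6.5, 11.5), a distance of √(5.1² + 4.0²) ≈ 6.5.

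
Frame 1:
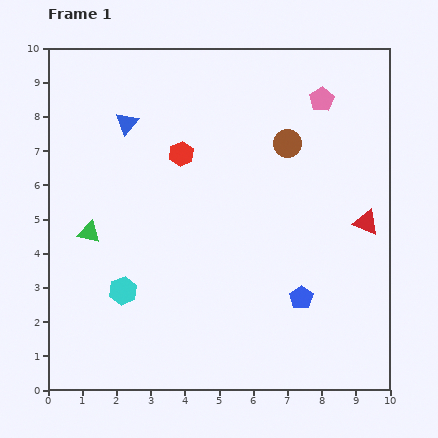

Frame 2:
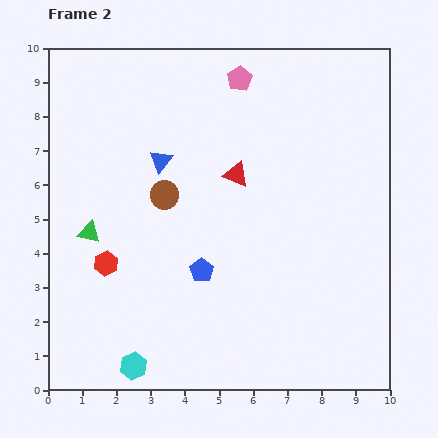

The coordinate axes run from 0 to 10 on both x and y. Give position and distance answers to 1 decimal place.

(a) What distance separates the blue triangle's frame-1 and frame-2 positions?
1.5

The blue triangle moved from (2.3, 7.8) to (3.3, 6.7), a distance of √(1.0² + 1.1²) ≈ 1.5.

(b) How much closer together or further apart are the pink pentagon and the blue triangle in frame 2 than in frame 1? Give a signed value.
-2.4

Distance in frame 1: 5.7. Distance in frame 2: 3.3.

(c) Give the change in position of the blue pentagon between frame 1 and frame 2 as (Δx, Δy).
(-2.9, 0.8)

The blue pentagon was at (7.4, 2.7) in frame 1 and (4.5, 3.5) in frame 2.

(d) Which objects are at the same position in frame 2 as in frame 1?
the green triangle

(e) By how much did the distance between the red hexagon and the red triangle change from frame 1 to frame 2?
-1.2

Distance in frame 1: 5.8. Distance in frame 2: 4.6.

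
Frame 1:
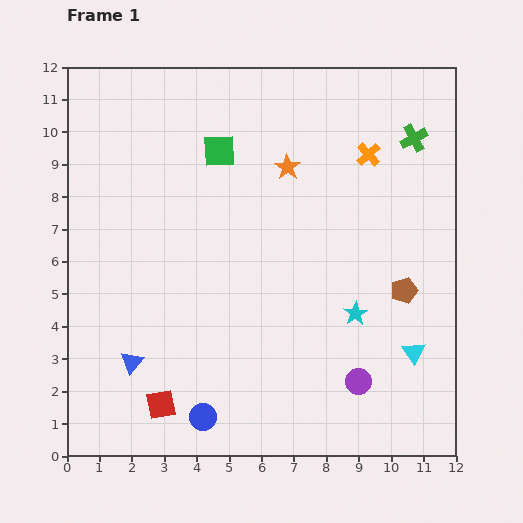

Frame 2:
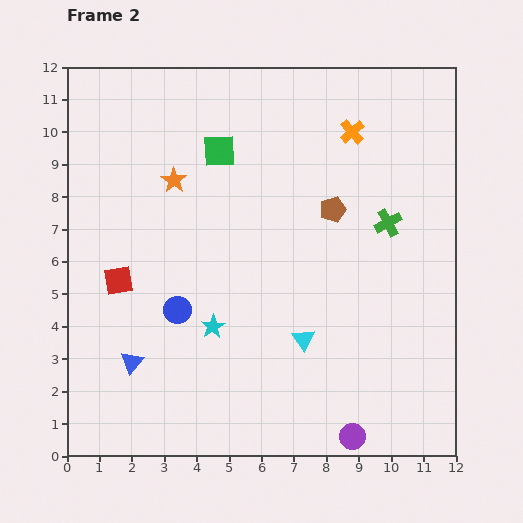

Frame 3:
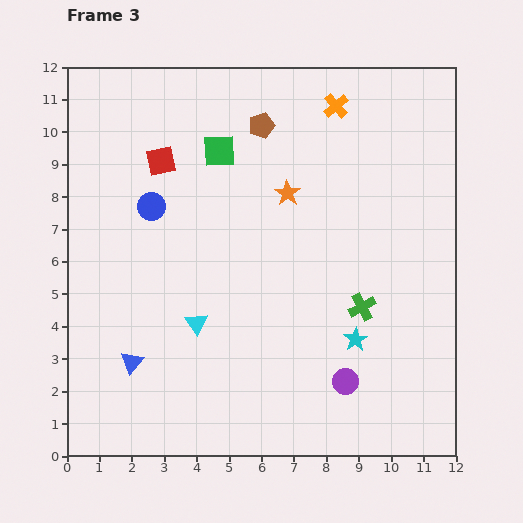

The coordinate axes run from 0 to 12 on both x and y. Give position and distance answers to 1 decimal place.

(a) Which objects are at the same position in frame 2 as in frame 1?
the green square, the blue triangle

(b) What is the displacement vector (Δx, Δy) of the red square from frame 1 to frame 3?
(0.0, 7.5)

The red square was at (2.9, 1.6) in frame 1 and (2.9, 9.1) in frame 3.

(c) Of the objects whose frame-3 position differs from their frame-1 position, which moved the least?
the purple circle

(moved 0.4)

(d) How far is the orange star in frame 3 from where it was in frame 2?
3.5

The orange star moved from (3.3, 8.5) to (6.8, 8.1), a distance of √(3.5² + 0.4²) ≈ 3.5.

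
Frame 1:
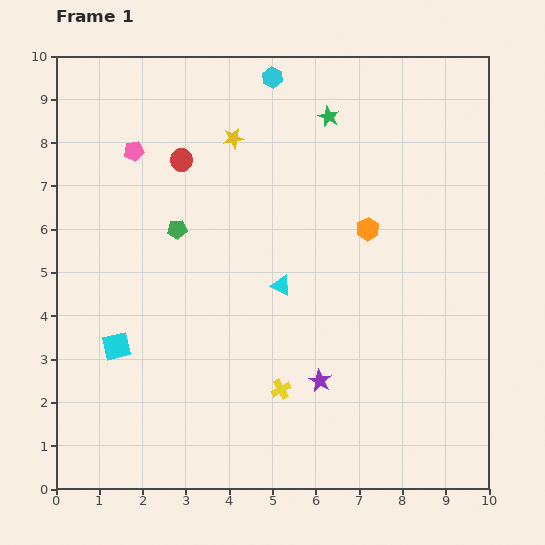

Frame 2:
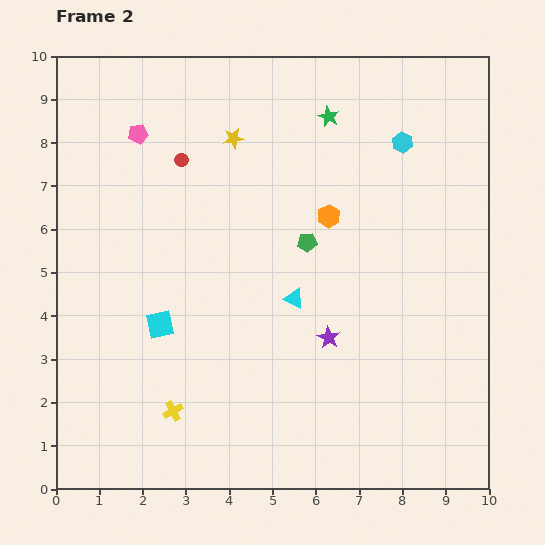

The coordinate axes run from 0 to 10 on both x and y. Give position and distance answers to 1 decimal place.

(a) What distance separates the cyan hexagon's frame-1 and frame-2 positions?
3.4

The cyan hexagon moved from (5.0, 9.5) to (8.0, 8.0), a distance of √(3.0² + 1.5²) ≈ 3.4.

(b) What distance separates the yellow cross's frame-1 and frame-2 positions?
2.5

The yellow cross moved from (5.2, 2.3) to (2.7, 1.8), a distance of √(2.5² + 0.5²) ≈ 2.5.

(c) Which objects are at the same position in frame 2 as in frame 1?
the yellow star, the green star, the red circle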